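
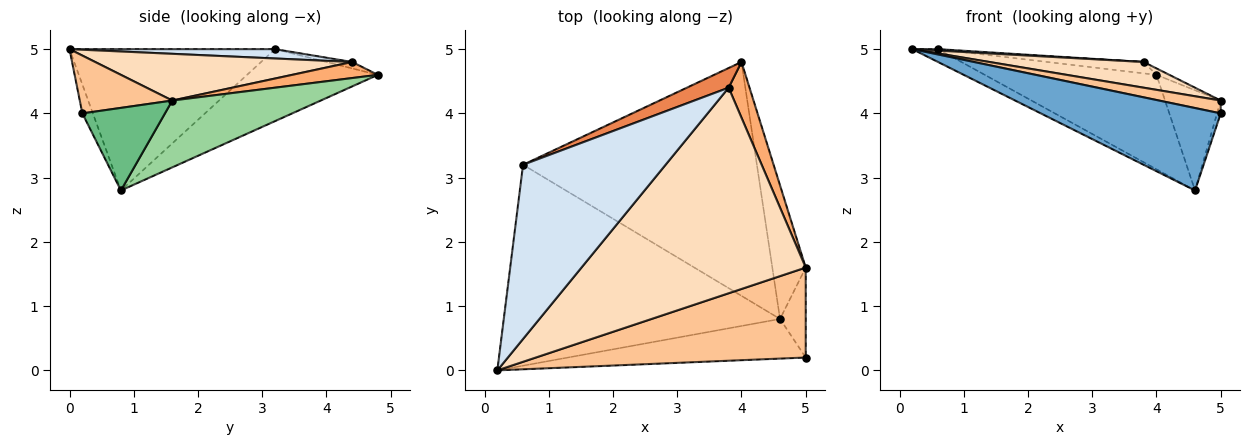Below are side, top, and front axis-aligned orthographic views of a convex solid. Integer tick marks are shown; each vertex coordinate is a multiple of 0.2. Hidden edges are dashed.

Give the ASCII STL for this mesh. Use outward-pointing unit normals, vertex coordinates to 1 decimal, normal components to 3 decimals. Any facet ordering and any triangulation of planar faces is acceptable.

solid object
 facet normal -0.053 -0.900 -0.433
  outer loop
   vertex 4.6 0.8 2.8
   vertex 5.0 0.2 4.0
   vertex 0.2 0.0 5.0
  endloop
 endfacet
 facet normal -0.455 0.057 -0.889
  outer loop
   vertex 0.6 3.2 5.0
   vertex 4.6 0.8 2.8
   vertex 0.2 0.0 5.0
  endloop
 endfacet
 facet normal -0.274 0.360 -0.892
  outer loop
   vertex 0.6 3.2 5.0
   vertex 4.0 4.8 4.6
   vertex 4.6 0.8 2.8
  endloop
 endfacet
 facet normal 0.065 -0.008 0.998
  outer loop
   vertex 3.8 4.4 4.8
   vertex 0.6 3.2 5.0
   vertex 0.2 0.0 5.0
  endloop
 endfacet
 facet normal -0.132 0.495 0.859
  outer loop
   vertex 3.8 4.4 4.8
   vertex 4.0 4.8 4.6
   vertex 0.6 3.2 5.0
  endloop
 endfacet
 facet normal 0.607 0.091 0.789
  outer loop
   vertex 5.0 1.6 4.2
   vertex 4.0 4.8 4.6
   vertex 3.8 4.4 4.8
  endloop
 endfacet
 facet normal 0.208 -0.138 0.968
  outer loop
   vertex 5.0 1.6 4.2
   vertex 0.2 0.0 5.0
   vertex 5.0 0.2 4.0
  endloop
 endfacet
 facet normal 0.202 -0.121 0.972
  outer loop
   vertex 5.0 1.6 4.2
   vertex 3.8 4.4 4.8
   vertex 0.2 0.0 5.0
  endloop
 endfacet
 facet normal 0.954 0.042 -0.297
  outer loop
   vertex 5.0 1.6 4.2
   vertex 5.0 0.2 4.0
   vertex 4.6 0.8 2.8
  endloop
 endfacet
 facet normal 0.848 0.318 -0.424
  outer loop
   vertex 5.0 1.6 4.2
   vertex 4.6 0.8 2.8
   vertex 4.0 4.8 4.6
  endloop
 endfacet
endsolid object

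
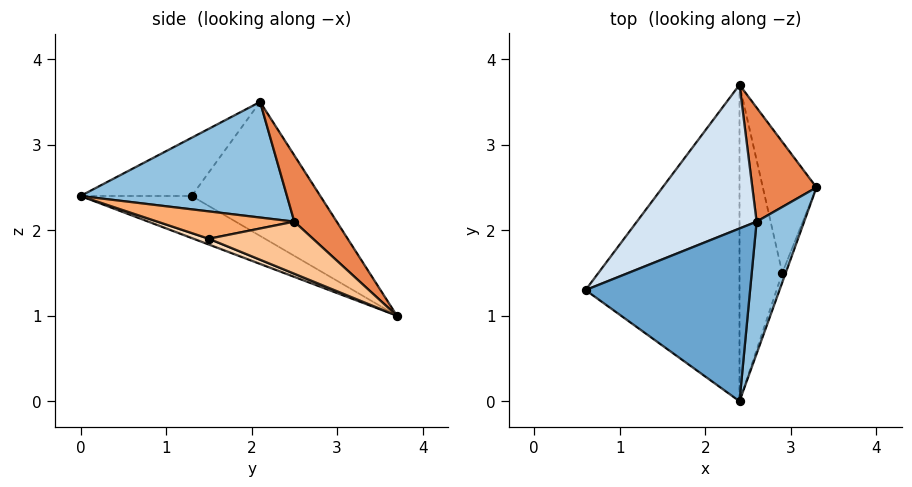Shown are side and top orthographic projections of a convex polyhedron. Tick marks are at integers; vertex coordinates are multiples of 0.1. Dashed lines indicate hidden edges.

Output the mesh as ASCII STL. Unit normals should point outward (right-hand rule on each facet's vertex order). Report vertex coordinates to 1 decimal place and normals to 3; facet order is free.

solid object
 facet normal -0.303 -0.419 0.856
  outer loop
   vertex 2.6 2.1 3.5
   vertex 0.6 1.3 2.4
   vertex 2.4 0.0 2.4
  endloop
 endfacet
 facet normal 0.889 -0.276 0.366
  outer loop
   vertex 2.6 2.1 3.5
   vertex 2.4 0.0 2.4
   vertex 3.3 2.5 2.1
  endloop
 endfacet
 facet normal -0.248 -0.343 -0.906
  outer loop
   vertex 2.4 3.7 1.0
   vertex 2.4 0.0 2.4
   vertex 0.6 1.3 2.4
  endloop
 endfacet
 facet normal -0.541 0.688 0.484
  outer loop
   vertex 2.4 3.7 1.0
   vertex 0.6 1.3 2.4
   vertex 2.6 2.1 3.5
  endloop
 endfacet
 facet normal 0.465 0.762 0.450
  outer loop
   vertex 2.4 3.7 1.0
   vertex 2.6 2.1 3.5
   vertex 3.3 2.5 2.1
  endloop
 endfacet
 facet normal 0.930 -0.349 -0.116
  outer loop
   vertex 2.9 1.5 1.9
   vertex 3.3 2.5 2.1
   vertex 2.4 0.0 2.4
  endloop
 endfacet
 facet normal 0.690 -0.134 -0.711
  outer loop
   vertex 2.9 1.5 1.9
   vertex 2.4 3.7 1.0
   vertex 3.3 2.5 2.1
  endloop
 endfacet
 facet normal 0.125 -0.351 -0.928
  outer loop
   vertex 2.9 1.5 1.9
   vertex 2.4 0.0 2.4
   vertex 2.4 3.7 1.0
  endloop
 endfacet
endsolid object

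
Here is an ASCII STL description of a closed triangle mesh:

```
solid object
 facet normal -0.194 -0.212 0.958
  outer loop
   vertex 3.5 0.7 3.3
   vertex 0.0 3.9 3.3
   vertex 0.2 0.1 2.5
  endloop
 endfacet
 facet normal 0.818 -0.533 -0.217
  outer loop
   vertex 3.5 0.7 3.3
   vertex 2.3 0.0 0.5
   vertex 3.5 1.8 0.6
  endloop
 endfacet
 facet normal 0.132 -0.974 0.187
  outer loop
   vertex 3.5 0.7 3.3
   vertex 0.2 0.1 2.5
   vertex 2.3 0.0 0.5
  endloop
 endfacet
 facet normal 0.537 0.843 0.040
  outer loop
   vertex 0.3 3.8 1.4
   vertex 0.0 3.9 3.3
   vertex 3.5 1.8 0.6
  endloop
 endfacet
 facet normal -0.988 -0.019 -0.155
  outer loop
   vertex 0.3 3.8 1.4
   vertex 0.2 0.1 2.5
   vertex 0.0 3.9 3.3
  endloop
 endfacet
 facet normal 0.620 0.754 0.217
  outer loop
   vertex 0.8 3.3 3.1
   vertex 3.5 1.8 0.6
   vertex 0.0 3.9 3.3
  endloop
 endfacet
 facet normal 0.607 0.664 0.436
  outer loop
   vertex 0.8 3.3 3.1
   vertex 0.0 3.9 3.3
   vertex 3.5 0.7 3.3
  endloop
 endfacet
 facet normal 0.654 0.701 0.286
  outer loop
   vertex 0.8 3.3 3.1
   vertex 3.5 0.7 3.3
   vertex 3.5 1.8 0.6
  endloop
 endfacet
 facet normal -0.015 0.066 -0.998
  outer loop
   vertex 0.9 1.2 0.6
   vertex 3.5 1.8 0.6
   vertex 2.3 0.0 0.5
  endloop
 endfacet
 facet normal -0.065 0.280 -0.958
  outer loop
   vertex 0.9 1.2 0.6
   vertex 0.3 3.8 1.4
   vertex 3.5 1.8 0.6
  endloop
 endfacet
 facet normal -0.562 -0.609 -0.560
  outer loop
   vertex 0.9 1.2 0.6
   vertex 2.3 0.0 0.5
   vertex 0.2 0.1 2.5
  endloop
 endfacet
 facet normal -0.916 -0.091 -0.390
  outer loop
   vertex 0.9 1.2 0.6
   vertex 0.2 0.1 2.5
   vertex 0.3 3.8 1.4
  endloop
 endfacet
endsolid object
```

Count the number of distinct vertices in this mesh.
8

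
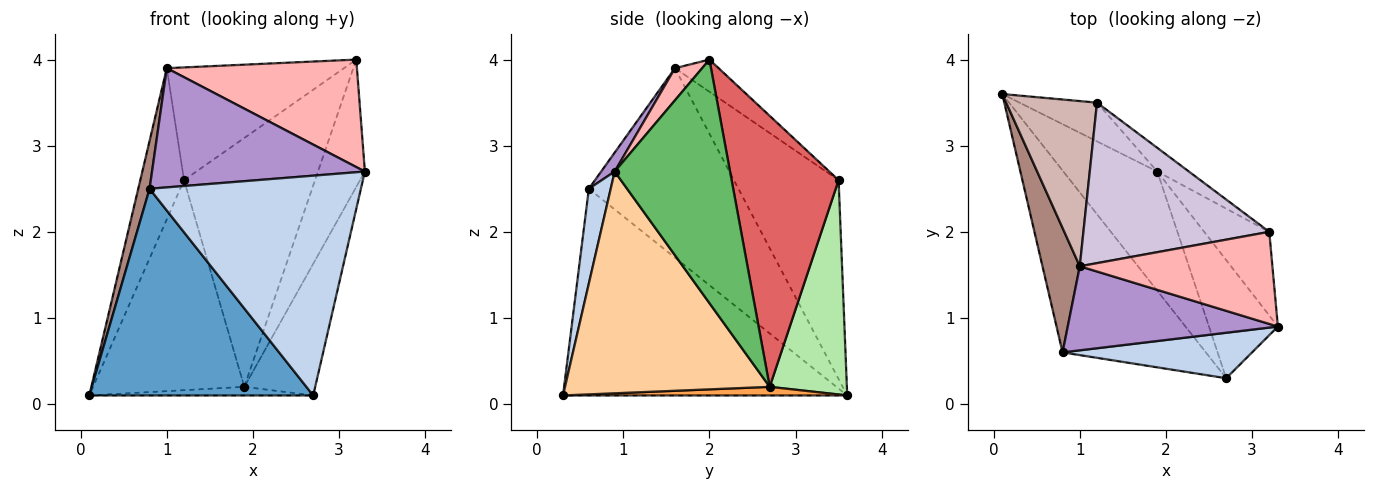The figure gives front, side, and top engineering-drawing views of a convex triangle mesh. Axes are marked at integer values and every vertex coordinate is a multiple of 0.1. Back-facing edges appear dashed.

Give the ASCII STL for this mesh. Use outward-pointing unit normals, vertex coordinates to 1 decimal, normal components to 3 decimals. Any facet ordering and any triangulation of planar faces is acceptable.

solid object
 facet normal -0.690 -0.544 -0.478
  outer loop
   vertex 0.8 0.6 2.5
   vertex 0.1 3.6 0.1
   vertex 2.7 0.3 0.1
  endloop
 endfacet
 facet normal 0.101 -0.974 0.202
  outer loop
   vertex 0.8 0.6 2.5
   vertex 2.7 0.3 0.1
   vertex 3.3 0.9 2.7
  endloop
 endfacet
 facet normal 0.091 0.072 -0.993
  outer loop
   vertex 1.9 2.7 0.2
   vertex 2.7 0.3 0.1
   vertex 0.1 3.6 0.1
  endloop
 endfacet
 facet normal 0.907 0.314 -0.282
  outer loop
   vertex 1.9 2.7 0.2
   vertex 3.3 0.9 2.7
   vertex 2.7 0.3 0.1
  endloop
 endfacet
 facet normal 0.899 0.366 -0.240
  outer loop
   vertex 1.9 2.7 0.2
   vertex 3.2 2.0 4.0
   vertex 3.3 0.9 2.7
  endloop
 endfacet
 facet normal 0.448 0.879 -0.162
  outer loop
   vertex 1.2 3.5 2.6
   vertex 1.9 2.7 0.2
   vertex 0.1 3.6 0.1
  endloop
 endfacet
 facet normal 0.631 0.772 -0.074
  outer loop
   vertex 1.2 3.5 2.6
   vertex 3.2 2.0 4.0
   vertex 1.9 2.7 0.2
  endloop
 endfacet
 facet normal 0.108 -0.755 0.647
  outer loop
   vertex 1.0 1.6 3.9
   vertex 3.3 0.9 2.7
   vertex 3.2 2.0 4.0
  endloop
 endfacet
 facet normal 0.052 -0.816 0.576
  outer loop
   vertex 1.0 1.6 3.9
   vertex 0.8 0.6 2.5
   vertex 3.3 0.9 2.7
  endloop
 endfacet
 facet normal -0.140 0.569 0.810
  outer loop
   vertex 1.0 1.6 3.9
   vertex 3.2 2.0 4.0
   vertex 1.2 3.5 2.6
  endloop
 endfacet
 facet normal -0.978 -0.074 0.193
  outer loop
   vertex 1.0 1.6 3.9
   vertex 0.1 3.6 0.1
   vertex 0.8 0.6 2.5
  endloop
 endfacet
 facet normal -0.850 0.355 0.388
  outer loop
   vertex 1.0 1.6 3.9
   vertex 1.2 3.5 2.6
   vertex 0.1 3.6 0.1
  endloop
 endfacet
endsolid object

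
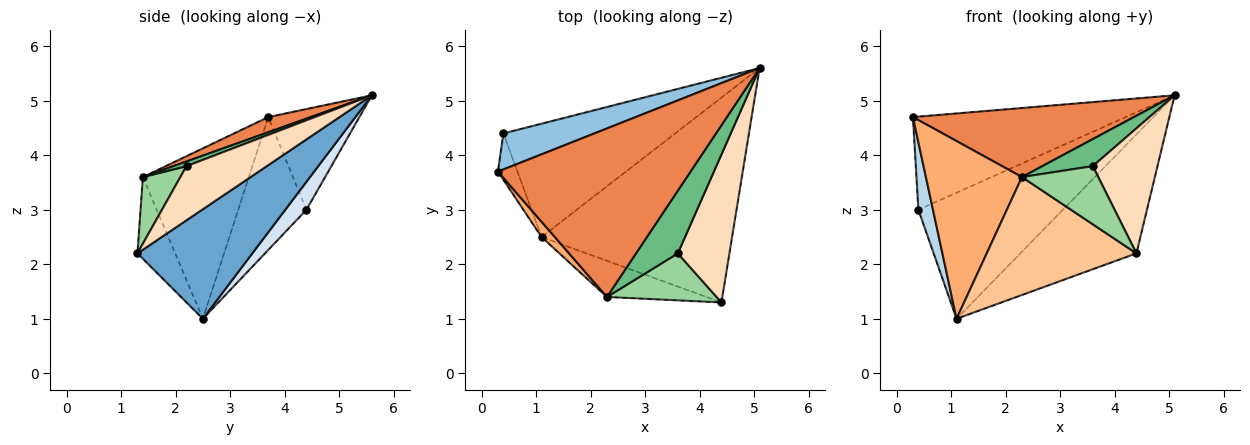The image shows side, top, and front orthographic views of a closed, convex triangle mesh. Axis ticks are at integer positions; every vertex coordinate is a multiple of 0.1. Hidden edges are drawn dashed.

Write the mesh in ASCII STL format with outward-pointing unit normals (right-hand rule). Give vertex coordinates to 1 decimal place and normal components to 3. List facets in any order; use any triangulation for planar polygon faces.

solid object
 facet normal 0.445 0.450 -0.774
  outer loop
   vertex 1.1 2.5 1.0
   vertex 5.1 5.6 5.1
   vertex 4.4 1.3 2.2
  endloop
 endfacet
 facet normal -0.371 0.866 0.335
  outer loop
   vertex 0.4 4.4 3.0
   vertex 0.3 3.7 4.7
   vertex 5.1 5.6 5.1
  endloop
 endfacet
 facet normal -0.968 -0.207 -0.142
  outer loop
   vertex 0.4 4.4 3.0
   vertex 1.1 2.5 1.0
   vertex 0.3 3.7 4.7
  endloop
 endfacet
 facet normal 0.108 0.739 -0.665
  outer loop
   vertex 0.4 4.4 3.0
   vertex 5.1 5.6 5.1
   vertex 1.1 2.5 1.0
  endloop
 endfacet
 facet normal 0.073 -0.378 0.923
  outer loop
   vertex 2.3 1.4 3.6
   vertex 5.1 5.6 5.1
   vertex 0.3 3.7 4.7
  endloop
 endfacet
 facet normal -0.740 -0.671 0.058
  outer loop
   vertex 2.3 1.4 3.6
   vertex 0.3 3.7 4.7
   vertex 1.1 2.5 1.0
  endloop
 endfacet
 facet normal -0.234 -0.929 -0.285
  outer loop
   vertex 2.3 1.4 3.6
   vertex 1.1 2.5 1.0
   vertex 4.4 1.3 2.2
  endloop
 endfacet
 facet normal 0.625 -0.504 0.596
  outer loop
   vertex 3.6 2.2 3.8
   vertex 4.4 1.3 2.2
   vertex 5.1 5.6 5.1
  endloop
 endfacet
 facet normal 0.102 -0.394 0.913
  outer loop
   vertex 3.6 2.2 3.8
   vertex 5.1 5.6 5.1
   vertex 2.3 1.4 3.6
  endloop
 endfacet
 facet normal 0.357 -0.727 0.587
  outer loop
   vertex 3.6 2.2 3.8
   vertex 2.3 1.4 3.6
   vertex 4.4 1.3 2.2
  endloop
 endfacet
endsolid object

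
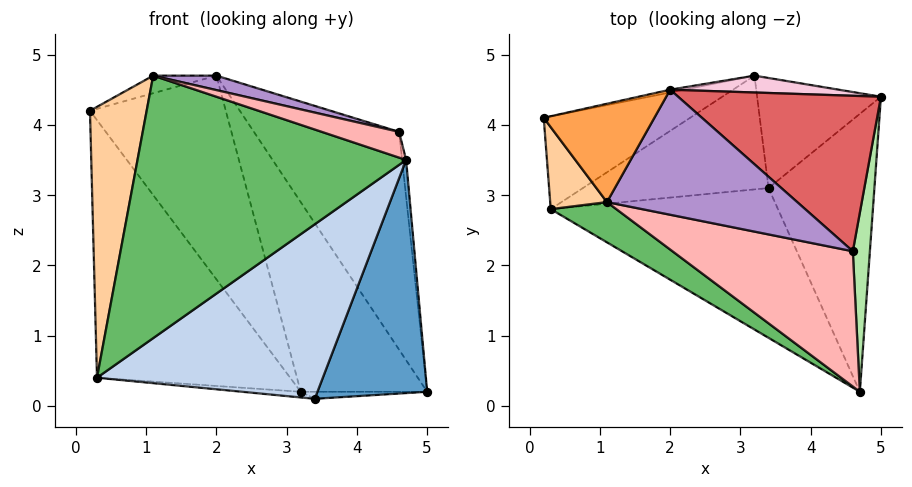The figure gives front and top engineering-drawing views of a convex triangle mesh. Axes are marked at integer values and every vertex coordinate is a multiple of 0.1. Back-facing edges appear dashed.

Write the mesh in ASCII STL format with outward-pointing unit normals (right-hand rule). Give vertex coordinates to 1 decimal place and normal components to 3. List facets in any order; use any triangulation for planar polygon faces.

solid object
 facet normal 0.495 -0.558 -0.666
  outer loop
   vertex 3.4 3.1 0.1
   vertex 5.0 4.4 0.2
   vertex 4.7 0.2 3.5
  endloop
 endfacet
 facet normal 0.010 -0.759 -0.651
  outer loop
   vertex 0.3 2.8 0.4
   vertex 3.4 3.1 0.1
   vertex 4.7 0.2 3.5
  endloop
 endfacet
 facet normal -0.298 0.168 0.940
  outer loop
   vertex 1.1 2.9 4.7
   vertex 2.0 4.5 4.7
   vertex 0.2 4.1 4.2
  endloop
 endfacet
 facet normal -0.821 -0.547 0.165
  outer loop
   vertex 1.1 2.9 4.7
   vertex 0.2 4.1 4.2
   vertex 0.3 2.8 0.4
  endloop
 endfacet
 facet normal -0.568 -0.813 0.125
  outer loop
   vertex 1.1 2.9 4.7
   vertex 0.3 2.8 0.4
   vertex 4.7 0.2 3.5
  endloop
 endfacet
 facet normal 0.992 0.025 0.122
  outer loop
   vertex 4.6 2.2 3.9
   vertex 4.7 0.2 3.5
   vertex 5.0 4.4 0.2
  endloop
 endfacet
 facet normal 0.668 0.605 0.432
  outer loop
   vertex 4.6 2.2 3.9
   vertex 5.0 4.4 0.2
   vertex 2.0 4.5 4.7
  endloop
 endfacet
 facet normal 0.184 -0.184 0.966
  outer loop
   vertex 4.6 2.2 3.9
   vertex 1.1 2.9 4.7
   vertex 4.7 0.2 3.5
  endloop
 endfacet
 facet normal 0.200 -0.112 0.973
  outer loop
   vertex 4.6 2.2 3.9
   vertex 2.0 4.5 4.7
   vertex 1.1 2.9 4.7
  endloop
 endfacet
 facet normal 0.011 0.064 -0.998
  outer loop
   vertex 3.2 4.7 0.2
   vertex 5.0 4.4 0.2
   vertex 3.4 3.1 0.1
  endloop
 endfacet
 facet normal -0.101 0.049 -0.994
  outer loop
   vertex 3.2 4.7 0.2
   vertex 3.4 3.1 0.1
   vertex 0.3 2.8 0.4
  endloop
 endfacet
 facet normal -0.539 0.793 -0.285
  outer loop
   vertex 3.2 4.7 0.2
   vertex 0.3 2.8 0.4
   vertex 0.2 4.1 4.2
  endloop
 endfacet
 facet normal -0.213 0.977 -0.013
  outer loop
   vertex 3.2 4.7 0.2
   vertex 0.2 4.1 4.2
   vertex 2.0 4.5 4.7
  endloop
 endfacet
 facet normal 0.164 0.983 0.087
  outer loop
   vertex 3.2 4.7 0.2
   vertex 2.0 4.5 4.7
   vertex 5.0 4.4 0.2
  endloop
 endfacet
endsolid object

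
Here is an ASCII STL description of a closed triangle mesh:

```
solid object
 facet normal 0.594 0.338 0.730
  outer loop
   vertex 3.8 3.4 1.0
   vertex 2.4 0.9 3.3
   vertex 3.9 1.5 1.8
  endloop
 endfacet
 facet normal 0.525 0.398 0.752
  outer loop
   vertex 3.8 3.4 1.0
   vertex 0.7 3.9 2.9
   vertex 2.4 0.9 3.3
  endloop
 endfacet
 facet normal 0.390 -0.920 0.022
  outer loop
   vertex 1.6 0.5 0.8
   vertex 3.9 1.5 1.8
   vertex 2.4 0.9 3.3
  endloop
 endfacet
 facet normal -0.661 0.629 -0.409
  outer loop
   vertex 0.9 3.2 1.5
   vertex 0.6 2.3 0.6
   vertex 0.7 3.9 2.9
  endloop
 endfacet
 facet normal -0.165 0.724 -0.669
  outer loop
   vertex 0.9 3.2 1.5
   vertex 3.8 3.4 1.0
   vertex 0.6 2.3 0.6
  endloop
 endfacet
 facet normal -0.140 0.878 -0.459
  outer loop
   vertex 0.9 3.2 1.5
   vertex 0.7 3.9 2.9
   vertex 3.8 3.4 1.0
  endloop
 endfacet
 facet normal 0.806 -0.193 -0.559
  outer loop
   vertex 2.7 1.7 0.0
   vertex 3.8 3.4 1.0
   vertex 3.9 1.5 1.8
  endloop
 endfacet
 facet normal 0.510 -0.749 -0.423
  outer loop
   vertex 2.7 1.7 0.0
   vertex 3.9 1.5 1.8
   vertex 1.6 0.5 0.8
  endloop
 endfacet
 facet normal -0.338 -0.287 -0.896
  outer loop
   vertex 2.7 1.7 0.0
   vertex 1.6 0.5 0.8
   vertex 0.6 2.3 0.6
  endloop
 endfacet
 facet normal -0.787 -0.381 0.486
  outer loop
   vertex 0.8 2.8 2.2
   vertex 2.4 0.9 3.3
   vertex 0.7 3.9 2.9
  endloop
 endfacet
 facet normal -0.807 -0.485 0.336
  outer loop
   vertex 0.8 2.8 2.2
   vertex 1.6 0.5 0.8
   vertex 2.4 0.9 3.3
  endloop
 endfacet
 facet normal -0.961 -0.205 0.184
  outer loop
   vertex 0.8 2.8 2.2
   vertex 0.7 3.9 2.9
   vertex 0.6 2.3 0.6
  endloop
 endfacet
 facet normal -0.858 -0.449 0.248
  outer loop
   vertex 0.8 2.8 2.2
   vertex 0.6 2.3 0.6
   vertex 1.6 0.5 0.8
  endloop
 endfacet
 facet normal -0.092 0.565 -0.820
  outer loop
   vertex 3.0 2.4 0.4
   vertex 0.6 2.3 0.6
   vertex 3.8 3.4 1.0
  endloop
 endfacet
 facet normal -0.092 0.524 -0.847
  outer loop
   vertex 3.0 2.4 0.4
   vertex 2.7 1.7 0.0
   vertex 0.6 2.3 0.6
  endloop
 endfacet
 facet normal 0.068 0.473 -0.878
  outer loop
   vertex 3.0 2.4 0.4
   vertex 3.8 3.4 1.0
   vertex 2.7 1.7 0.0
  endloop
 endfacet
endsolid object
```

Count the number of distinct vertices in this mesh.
10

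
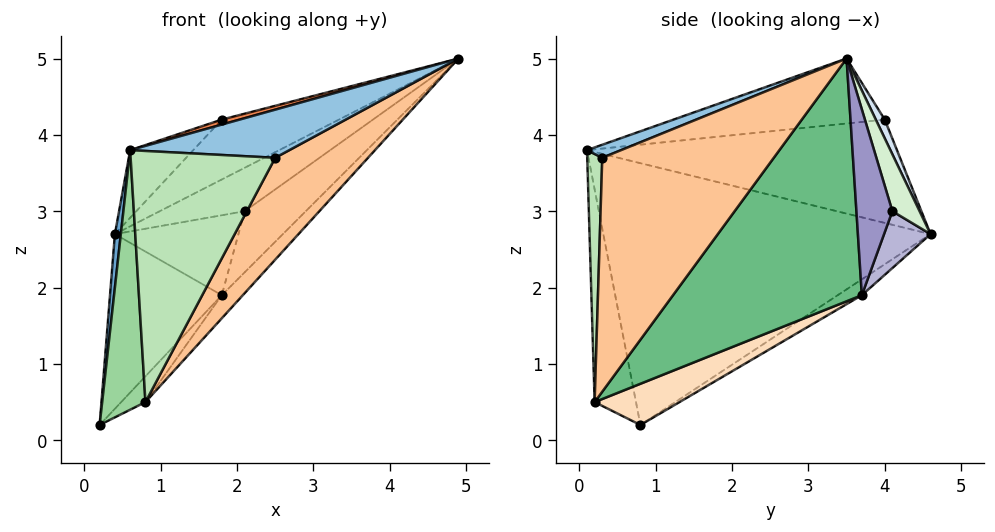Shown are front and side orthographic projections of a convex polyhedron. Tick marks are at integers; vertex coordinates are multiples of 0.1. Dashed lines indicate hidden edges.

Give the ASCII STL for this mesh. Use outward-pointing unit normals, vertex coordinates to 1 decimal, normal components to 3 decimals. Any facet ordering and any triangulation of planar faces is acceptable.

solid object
 facet normal -0.994 -0.018 0.107
  outer loop
   vertex 0.6 0.1 3.8
   vertex 0.4 4.6 2.7
   vertex 0.2 0.8 0.2
  endloop
 endfacet
 facet normal 0.093 -0.434 0.896
  outer loop
   vertex 2.5 0.3 3.7
   vertex 4.9 3.5 5.0
   vertex 0.6 0.1 3.8
  endloop
 endfacet
 facet normal -0.119 0.550 -0.827
  outer loop
   vertex 1.8 3.7 1.9
   vertex 0.2 0.8 0.2
   vertex 0.4 4.6 2.7
  endloop
 endfacet
 facet normal 0.072 0.948 0.311
  outer loop
   vertex 1.8 4.0 4.2
   vertex 4.9 3.5 5.0
   vertex 0.4 4.6 2.7
  endloop
 endfacet
 facet normal -0.253 -0.021 0.967
  outer loop
   vertex 1.8 4.0 4.2
   vertex 0.6 0.1 3.8
   vertex 4.9 3.5 5.0
  endloop
 endfacet
 facet normal -0.695 0.141 0.705
  outer loop
   vertex 1.8 4.0 4.2
   vertex 0.4 4.6 2.7
   vertex 0.6 0.1 3.8
  endloop
 endfacet
 facet normal 0.801 -0.434 -0.412
  outer loop
   vertex 0.8 0.2 0.5
   vertex 4.9 3.5 5.0
   vertex 2.5 0.3 3.7
  endloop
 endfacet
 facet normal 0.566 0.162 -0.808
  outer loop
   vertex 0.8 0.2 0.5
   vertex 0.2 0.8 0.2
   vertex 1.8 3.7 1.9
  endloop
 endfacet
 facet normal 0.707 0.079 -0.702
  outer loop
   vertex 0.8 0.2 0.5
   vertex 1.8 3.7 1.9
   vertex 4.9 3.5 5.0
  endloop
 endfacet
 facet normal -0.690 -0.721 -0.064
  outer loop
   vertex 0.8 0.2 0.5
   vertex 0.6 0.1 3.8
   vertex 0.2 0.8 0.2
  endloop
 endfacet
 facet normal 0.103 -0.994 -0.024
  outer loop
   vertex 0.8 0.2 0.5
   vertex 2.5 0.3 3.7
   vertex 0.6 0.1 3.8
  endloop
 endfacet
 facet normal 0.302 0.943 -0.140
  outer loop
   vertex 2.1 4.1 3.0
   vertex 0.4 4.6 2.7
   vertex 4.9 3.5 5.0
  endloop
 endfacet
 facet normal 0.462 0.785 -0.412
  outer loop
   vertex 2.1 4.1 3.0
   vertex 4.9 3.5 5.0
   vertex 1.8 3.7 1.9
  endloop
 endfacet
 facet normal 0.323 0.858 -0.400
  outer loop
   vertex 2.1 4.1 3.0
   vertex 1.8 3.7 1.9
   vertex 0.4 4.6 2.7
  endloop
 endfacet
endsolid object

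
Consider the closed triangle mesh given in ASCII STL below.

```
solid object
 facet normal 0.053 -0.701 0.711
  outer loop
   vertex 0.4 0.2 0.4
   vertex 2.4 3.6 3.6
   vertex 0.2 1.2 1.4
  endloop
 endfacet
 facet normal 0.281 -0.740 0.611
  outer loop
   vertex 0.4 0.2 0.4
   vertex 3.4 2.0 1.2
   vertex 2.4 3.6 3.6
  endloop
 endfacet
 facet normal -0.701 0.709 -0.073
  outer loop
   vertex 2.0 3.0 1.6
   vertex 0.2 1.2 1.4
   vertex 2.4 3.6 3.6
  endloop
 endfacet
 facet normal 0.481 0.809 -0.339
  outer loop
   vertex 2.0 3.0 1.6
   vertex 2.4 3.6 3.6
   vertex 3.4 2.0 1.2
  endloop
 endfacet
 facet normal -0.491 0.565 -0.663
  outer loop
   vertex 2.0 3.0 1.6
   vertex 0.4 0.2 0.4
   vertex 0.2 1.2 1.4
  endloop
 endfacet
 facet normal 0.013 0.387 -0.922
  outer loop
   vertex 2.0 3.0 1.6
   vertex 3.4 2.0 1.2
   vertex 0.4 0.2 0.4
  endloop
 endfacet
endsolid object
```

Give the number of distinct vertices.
5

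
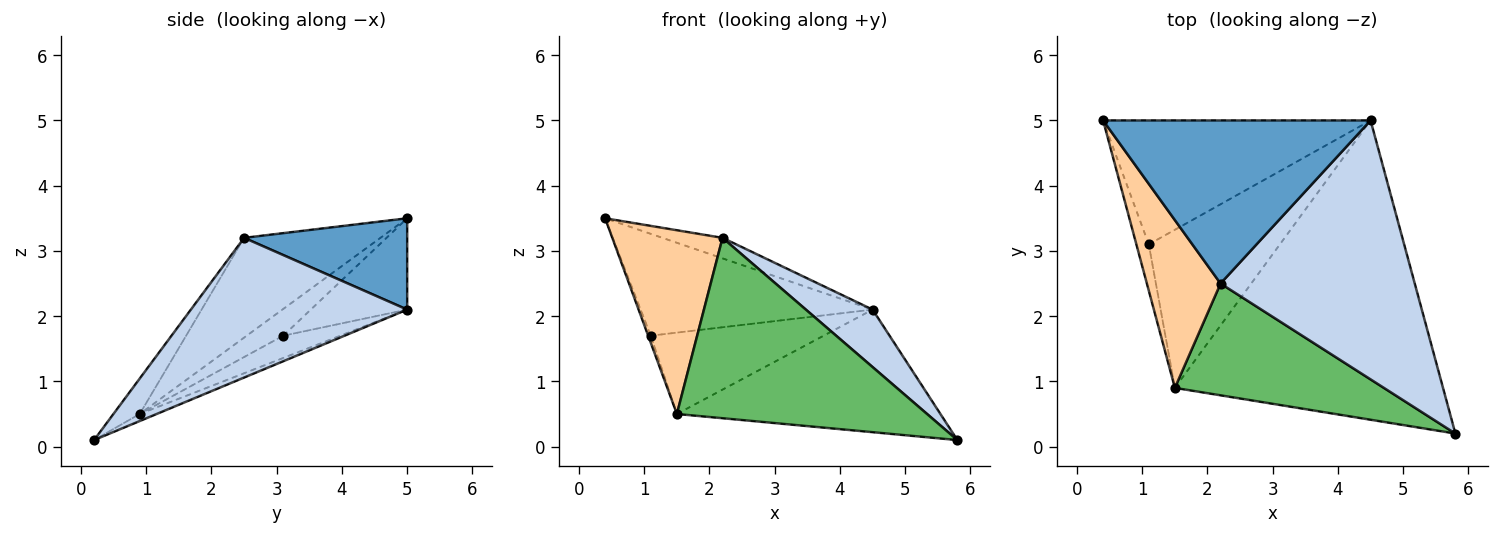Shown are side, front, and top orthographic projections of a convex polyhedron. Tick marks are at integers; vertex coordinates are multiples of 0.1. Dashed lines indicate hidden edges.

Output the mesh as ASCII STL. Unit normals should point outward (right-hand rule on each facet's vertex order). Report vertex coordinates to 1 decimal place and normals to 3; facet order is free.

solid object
 facet normal 0.321 0.118 0.940
  outer loop
   vertex 2.2 2.5 3.2
   vertex 4.5 5.0 2.1
   vertex 0.4 5.0 3.5
  endloop
 endfacet
 facet normal 0.575 -0.177 0.799
  outer loop
   vertex 2.2 2.5 3.2
   vertex 5.8 0.2 0.1
   vertex 4.5 5.0 2.1
  endloop
 endfacet
 facet normal -0.024 0.379 -0.925
  outer loop
   vertex 1.5 0.9 0.5
   vertex 4.5 5.0 2.1
   vertex 5.8 0.2 0.1
  endloop
 endfacet
 facet normal -0.674 -0.545 0.498
  outer loop
   vertex 1.5 0.9 0.5
   vertex 2.2 2.5 3.2
   vertex 0.4 5.0 3.5
  endloop
 endfacet
 facet normal -0.089 -0.847 0.525
  outer loop
   vertex 1.5 0.9 0.5
   vertex 5.8 0.2 0.1
   vertex 2.2 2.5 3.2
  endloop
 endfacet
 facet normal -0.255 0.614 -0.747
  outer loop
   vertex 1.1 3.1 1.7
   vertex 0.4 5.0 3.5
   vertex 4.5 5.0 2.1
  endloop
 endfacet
 facet normal -0.905 0.065 -0.420
  outer loop
   vertex 1.1 3.1 1.7
   vertex 1.5 0.9 0.5
   vertex 0.4 5.0 3.5
  endloop
 endfacet
 facet normal -0.149 0.452 -0.879
  outer loop
   vertex 1.1 3.1 1.7
   vertex 4.5 5.0 2.1
   vertex 1.5 0.9 0.5
  endloop
 endfacet
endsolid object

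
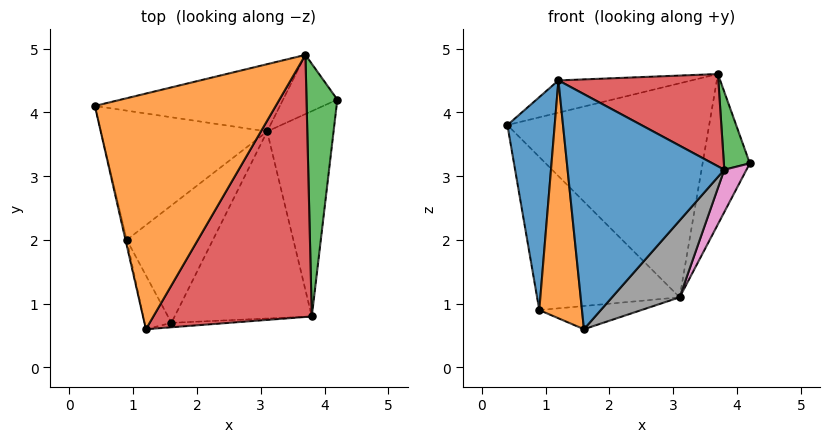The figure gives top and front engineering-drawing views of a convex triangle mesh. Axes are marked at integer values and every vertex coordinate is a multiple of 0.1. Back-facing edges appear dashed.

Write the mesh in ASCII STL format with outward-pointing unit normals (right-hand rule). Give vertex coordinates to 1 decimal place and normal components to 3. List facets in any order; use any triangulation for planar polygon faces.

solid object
 facet normal 0.067 -0.998 -0.019
  outer loop
   vertex 3.8 0.8 3.1
   vertex 1.2 0.6 4.5
   vertex 1.6 0.7 0.6
  endloop
 endfacet
 facet normal -0.263 0.131 0.956
  outer loop
   vertex 3.7 4.9 4.6
   vertex 0.4 4.1 3.8
   vertex 1.2 0.6 4.5
  endloop
 endfacet
 facet normal 0.915 -0.119 0.386
  outer loop
   vertex 3.7 4.9 4.6
   vertex 3.8 0.8 3.1
   vertex 4.2 4.2 3.2
  endloop
 endfacet
 facet normal 0.471 -0.293 0.832
  outer loop
   vertex 3.7 4.9 4.6
   vertex 1.2 0.6 4.5
   vertex 3.8 0.8 3.1
  endloop
 endfacet
 facet normal -0.157 0.942 -0.296
  outer loop
   vertex 3.1 3.7 1.1
   vertex 0.4 4.1 3.8
   vertex 3.7 4.9 4.6
  endloop
 endfacet
 facet normal 0.267 0.897 -0.353
  outer loop
   vertex 3.1 3.7 1.1
   vertex 3.7 4.9 4.6
   vertex 4.2 4.2 3.2
  endloop
 endfacet
 facet normal 0.891 -0.092 -0.445
  outer loop
   vertex 3.1 3.7 1.1
   vertex 4.2 4.2 3.2
   vertex 3.8 0.8 3.1
  endloop
 endfacet
 facet normal 0.730 -0.260 -0.632
  outer loop
   vertex 3.1 3.7 1.1
   vertex 3.8 0.8 3.1
   vertex 1.6 0.7 0.6
  endloop
 endfacet
 facet normal -0.470 0.675 -0.570
  outer loop
   vertex 0.9 2.0 0.9
   vertex 0.4 4.1 3.8
   vertex 3.1 3.7 1.1
  endloop
 endfacet
 facet normal -0.060 0.193 -0.979
  outer loop
   vertex 0.9 2.0 0.9
   vertex 3.1 3.7 1.1
   vertex 1.6 0.7 0.6
  endloop
 endfacet
 facet normal -0.975 -0.224 -0.006
  outer loop
   vertex 0.9 2.0 0.9
   vertex 1.2 0.6 4.5
   vertex 0.4 4.1 3.8
  endloop
 endfacet
 facet normal -0.886 -0.453 -0.102
  outer loop
   vertex 0.9 2.0 0.9
   vertex 1.6 0.7 0.6
   vertex 1.2 0.6 4.5
  endloop
 endfacet
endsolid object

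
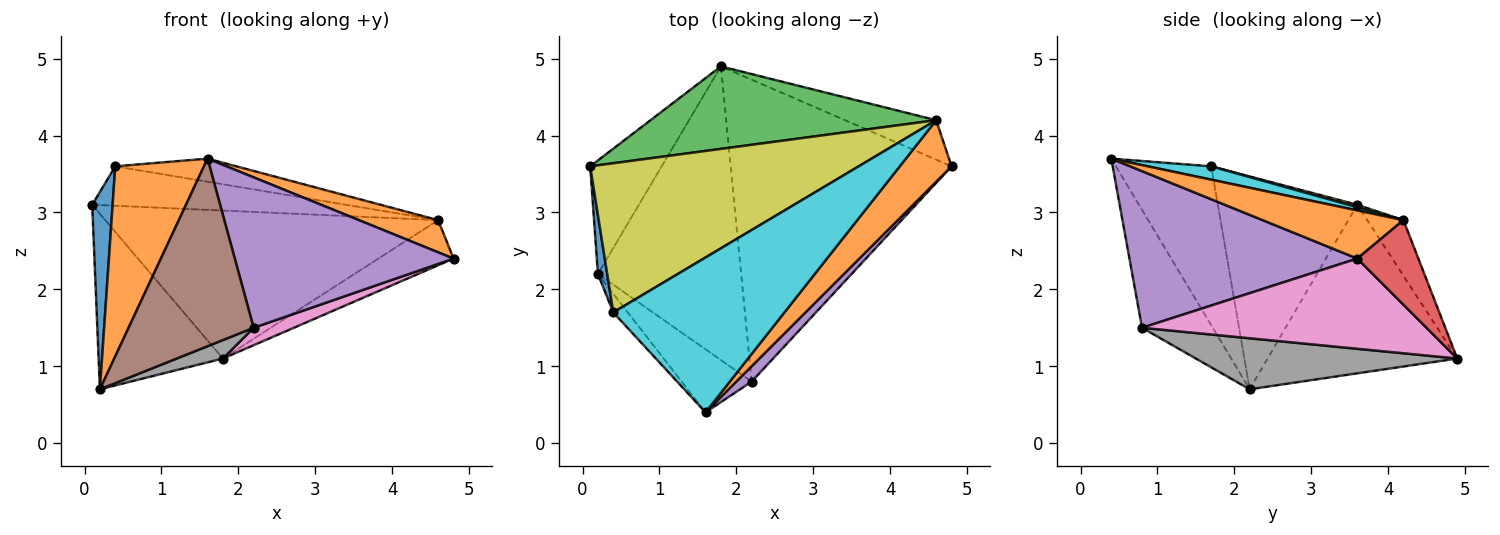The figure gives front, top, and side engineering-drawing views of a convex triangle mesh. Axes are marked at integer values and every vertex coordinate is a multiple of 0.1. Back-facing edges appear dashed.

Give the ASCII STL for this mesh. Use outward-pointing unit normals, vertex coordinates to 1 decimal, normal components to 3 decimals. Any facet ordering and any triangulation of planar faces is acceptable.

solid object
 facet normal -0.788 0.517 -0.334
  outer loop
   vertex 1.8 4.9 1.1
   vertex 0.2 2.2 0.7
   vertex 0.1 3.6 3.1
  endloop
 endfacet
 facet normal 0.636 -0.358 0.684
  outer loop
   vertex 4.6 4.2 2.9
   vertex 1.6 0.4 3.7
   vertex 4.8 3.6 2.4
  endloop
 endfacet
 facet normal -0.094 0.869 0.485
  outer loop
   vertex 4.6 4.2 2.9
   vertex 1.8 4.9 1.1
   vertex 0.1 3.6 3.1
  endloop
 endfacet
 facet normal 0.522 0.642 -0.562
  outer loop
   vertex 4.6 4.2 2.9
   vertex 4.8 3.6 2.4
   vertex 1.8 4.9 1.1
  endloop
 endfacet
 facet normal 0.720 -0.691 0.071
  outer loop
   vertex 2.2 0.8 1.5
   vertex 4.8 3.6 2.4
   vertex 1.6 0.4 3.7
  endloop
 endfacet
 facet normal -0.472 -0.835 -0.281
  outer loop
   vertex 2.2 0.8 1.5
   vertex 1.6 0.4 3.7
   vertex 0.2 2.2 0.7
  endloop
 endfacet
 facet normal 0.377 -0.053 -0.924
  outer loop
   vertex 2.2 0.8 1.5
   vertex 1.8 4.9 1.1
   vertex 4.8 3.6 2.4
  endloop
 endfacet
 facet normal 0.335 -0.059 -0.940
  outer loop
   vertex 2.2 0.8 1.5
   vertex 0.2 2.2 0.7
   vertex 1.8 4.9 1.1
  endloop
 endfacet
 facet normal 0.009 0.256 0.967
  outer loop
   vertex 0.4 1.7 3.6
   vertex 4.6 4.2 2.9
   vertex 0.1 3.6 3.1
  endloop
 endfacet
 facet normal 0.077 0.147 0.986
  outer loop
   vertex 0.4 1.7 3.6
   vertex 1.6 0.4 3.7
   vertex 4.6 4.2 2.9
  endloop
 endfacet
 facet normal -0.989 -0.145 0.043
  outer loop
   vertex 0.4 1.7 3.6
   vertex 0.1 3.6 3.1
   vertex 0.2 2.2 0.7
  endloop
 endfacet
 facet normal -0.731 -0.680 -0.067
  outer loop
   vertex 0.4 1.7 3.6
   vertex 0.2 2.2 0.7
   vertex 1.6 0.4 3.7
  endloop
 endfacet
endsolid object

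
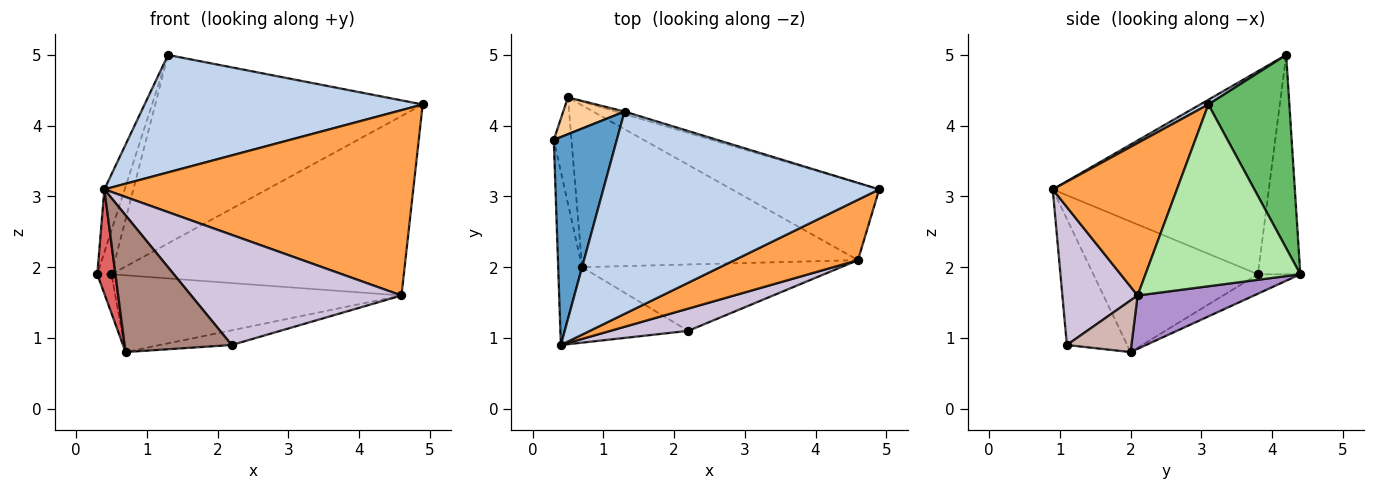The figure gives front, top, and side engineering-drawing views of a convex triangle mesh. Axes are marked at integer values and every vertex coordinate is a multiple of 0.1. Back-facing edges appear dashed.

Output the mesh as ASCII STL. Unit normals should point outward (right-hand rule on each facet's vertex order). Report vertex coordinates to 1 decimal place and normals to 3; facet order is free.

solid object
 facet normal -0.951 0.089 0.295
  outer loop
   vertex 1.3 4.2 5.0
   vertex 0.3 3.8 1.9
   vertex 0.4 0.9 3.1
  endloop
 endfacet
 facet normal 0.015 -0.502 0.865
  outer loop
   vertex 1.3 4.2 5.0
   vertex 0.4 0.9 3.1
   vertex 4.9 3.1 4.3
  endloop
 endfacet
 facet normal 0.357 -0.888 0.289
  outer loop
   vertex 4.6 2.1 1.6
   vertex 4.9 3.1 4.3
   vertex 0.4 0.9 3.1
  endloop
 endfacet
 facet normal -0.917 0.306 0.256
  outer loop
   vertex 0.5 4.4 1.9
   vertex 0.3 3.8 1.9
   vertex 1.3 4.2 5.0
  endloop
 endfacet
 facet normal 0.290 0.957 -0.013
  outer loop
   vertex 0.5 4.4 1.9
   vertex 1.3 4.2 5.0
   vertex 4.9 3.1 4.3
  endloop
 endfacet
 facet normal 0.438 0.826 -0.355
  outer loop
   vertex 0.5 4.4 1.9
   vertex 4.9 3.1 4.3
   vertex 4.6 2.1 1.6
  endloop
 endfacet
 facet normal -0.978 -0.108 -0.179
  outer loop
   vertex 0.7 2.0 0.8
   vertex 0.4 0.9 3.1
   vertex 0.3 3.8 1.9
  endloop
 endfacet
 facet normal -0.718 0.239 -0.653
  outer loop
   vertex 0.7 2.0 0.8
   vertex 0.3 3.8 1.9
   vertex 0.5 4.4 1.9
  endloop
 endfacet
 facet normal 0.172 0.422 -0.890
  outer loop
   vertex 0.7 2.0 0.8
   vertex 0.5 4.4 1.9
   vertex 4.6 2.1 1.6
  endloop
 endfacet
 facet normal 0.331 -0.925 0.187
  outer loop
   vertex 2.2 1.1 0.9
   vertex 4.6 2.1 1.6
   vertex 0.4 0.9 3.1
  endloop
 endfacet
 facet normal -0.442 -0.785 -0.433
  outer loop
   vertex 2.2 1.1 0.9
   vertex 0.4 0.9 3.1
   vertex 0.7 2.0 0.8
  endloop
 endfacet
 facet normal 0.191 0.212 -0.958
  outer loop
   vertex 2.2 1.1 0.9
   vertex 0.7 2.0 0.8
   vertex 4.6 2.1 1.6
  endloop
 endfacet
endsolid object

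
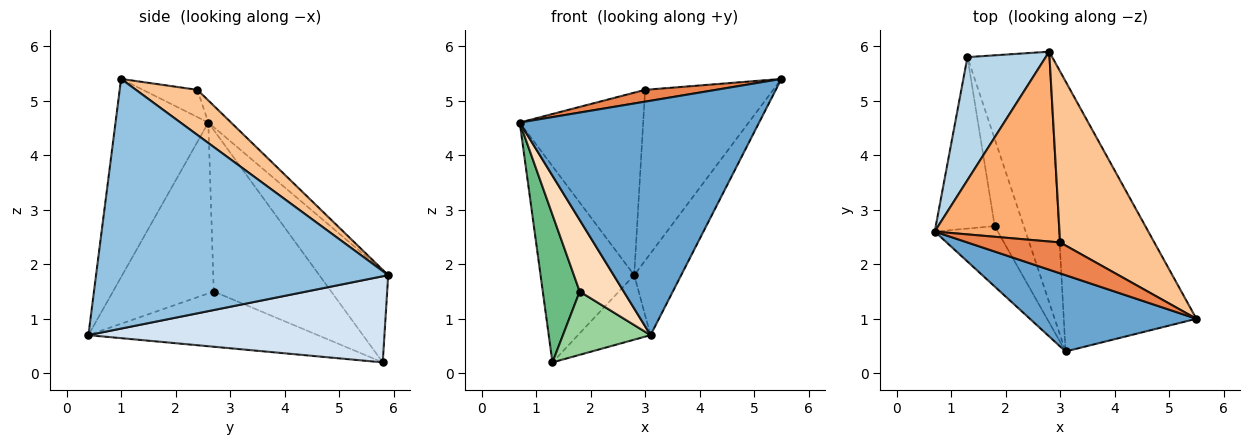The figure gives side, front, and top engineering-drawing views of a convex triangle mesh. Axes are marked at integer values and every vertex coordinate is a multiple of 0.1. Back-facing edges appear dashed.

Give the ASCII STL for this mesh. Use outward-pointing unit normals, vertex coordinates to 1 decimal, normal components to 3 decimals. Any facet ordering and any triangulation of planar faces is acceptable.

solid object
 facet normal -0.346 -0.892 0.290
  outer loop
   vertex 3.1 0.4 0.7
   vertex 5.5 1.0 5.4
   vertex 0.7 2.6 4.6
  endloop
 endfacet
 facet normal 0.874 0.141 -0.464
  outer loop
   vertex 3.1 0.4 0.7
   vertex 2.8 5.9 1.8
   vertex 5.5 1.0 5.4
  endloop
 endfacet
 facet normal -0.529 0.719 0.451
  outer loop
   vertex 1.3 5.8 0.2
   vertex 0.7 2.6 4.6
   vertex 2.8 5.9 1.8
  endloop
 endfacet
 facet normal 0.713 0.175 -0.679
  outer loop
   vertex 1.3 5.8 0.2
   vertex 2.8 5.9 1.8
   vertex 3.1 0.4 0.7
  endloop
 endfacet
 facet normal -0.265 -0.344 0.901
  outer loop
   vertex 3.0 2.4 5.2
   vertex 0.7 2.6 4.6
   vertex 5.5 1.0 5.4
  endloop
 endfacet
 facet normal -0.127 0.687 0.715
  outer loop
   vertex 3.0 2.4 5.2
   vertex 2.8 5.9 1.8
   vertex 0.7 2.6 4.6
  endloop
 endfacet
 facet normal 0.321 0.669 0.670
  outer loop
   vertex 3.0 2.4 5.2
   vertex 5.5 1.0 5.4
   vertex 2.8 5.9 1.8
  endloop
 endfacet
 facet normal -0.868 -0.379 -0.320
  outer loop
   vertex 1.8 2.7 1.5
   vertex 3.1 0.4 0.7
   vertex 0.7 2.6 4.6
  endloop
 endfacet
 facet normal -0.901 -0.283 -0.329
  outer loop
   vertex 1.8 2.7 1.5
   vertex 0.7 2.6 4.6
   vertex 1.3 5.8 0.2
  endloop
 endfacet
 facet normal -0.838 -0.320 -0.441
  outer loop
   vertex 1.8 2.7 1.5
   vertex 1.3 5.8 0.2
   vertex 3.1 0.4 0.7
  endloop
 endfacet
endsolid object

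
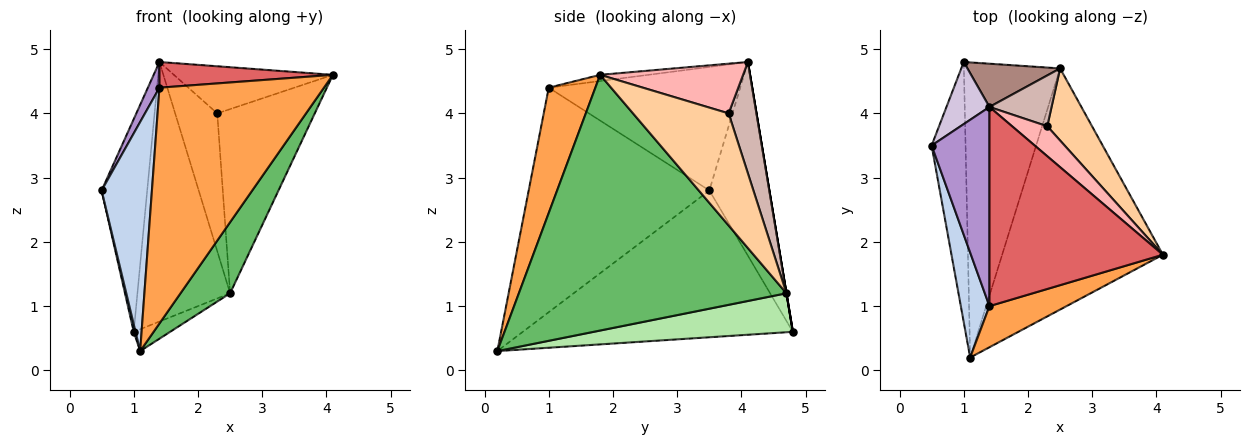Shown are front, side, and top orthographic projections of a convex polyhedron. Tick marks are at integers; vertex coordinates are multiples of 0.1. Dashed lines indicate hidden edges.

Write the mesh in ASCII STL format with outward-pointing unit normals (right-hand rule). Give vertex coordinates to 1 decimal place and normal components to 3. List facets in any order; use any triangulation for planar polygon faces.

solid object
 facet normal -0.974 -0.006 -0.225
  outer loop
   vertex 1.0 4.8 0.6
   vertex 1.1 0.2 0.3
   vertex 0.5 3.5 2.8
  endloop
 endfacet
 facet normal -0.956 -0.266 0.122
  outer loop
   vertex 1.4 1.0 4.4
   vertex 0.5 3.5 2.8
   vertex 1.1 0.2 0.3
  endloop
 endfacet
 facet normal 0.269 -0.949 0.165
  outer loop
   vertex 1.4 1.0 4.4
   vertex 1.1 0.2 0.3
   vertex 4.1 1.8 4.6
  endloop
 endfacet
 facet normal 0.674 0.688 0.269
  outer loop
   vertex 2.5 4.7 1.2
   vertex 2.3 3.8 4.0
   vertex 4.1 1.8 4.6
  endloop
 endfacet
 facet normal 0.836 -0.155 -0.526
  outer loop
   vertex 2.5 4.7 1.2
   vertex 4.1 1.8 4.6
   vertex 1.1 0.2 0.3
  endloop
 endfacet
 facet normal 0.374 0.068 -0.925
  outer loop
   vertex 2.5 4.7 1.2
   vertex 1.1 0.2 0.3
   vertex 1.0 4.8 0.6
  endloop
 endfacet
 facet normal -0.036 -0.128 0.991
  outer loop
   vertex 1.4 4.1 4.8
   vertex 1.4 1.0 4.4
   vertex 4.1 1.8 4.6
  endloop
 endfacet
 facet normal 0.604 0.672 0.428
  outer loop
   vertex 1.4 4.1 4.8
   vertex 4.1 1.8 4.6
   vertex 2.3 3.8 4.0
  endloop
 endfacet
 facet normal -0.904 -0.055 0.423
  outer loop
   vertex 1.4 4.1 4.8
   vertex 0.5 3.5 2.8
   vertex 1.4 1.0 4.4
  endloop
 endfacet
 facet normal -0.784 0.596 0.174
  outer loop
   vertex 1.4 4.1 4.8
   vertex 1.0 4.8 0.6
   vertex 0.5 3.5 2.8
  endloop
 endfacet
 facet normal 0.000 0.986 0.164
  outer loop
   vertex 1.4 4.1 4.8
   vertex 2.5 4.7 1.2
   vertex 1.0 4.8 0.6
  endloop
 endfacet
 facet normal 0.527 0.797 0.294
  outer loop
   vertex 1.4 4.1 4.8
   vertex 2.3 3.8 4.0
   vertex 2.5 4.7 1.2
  endloop
 endfacet
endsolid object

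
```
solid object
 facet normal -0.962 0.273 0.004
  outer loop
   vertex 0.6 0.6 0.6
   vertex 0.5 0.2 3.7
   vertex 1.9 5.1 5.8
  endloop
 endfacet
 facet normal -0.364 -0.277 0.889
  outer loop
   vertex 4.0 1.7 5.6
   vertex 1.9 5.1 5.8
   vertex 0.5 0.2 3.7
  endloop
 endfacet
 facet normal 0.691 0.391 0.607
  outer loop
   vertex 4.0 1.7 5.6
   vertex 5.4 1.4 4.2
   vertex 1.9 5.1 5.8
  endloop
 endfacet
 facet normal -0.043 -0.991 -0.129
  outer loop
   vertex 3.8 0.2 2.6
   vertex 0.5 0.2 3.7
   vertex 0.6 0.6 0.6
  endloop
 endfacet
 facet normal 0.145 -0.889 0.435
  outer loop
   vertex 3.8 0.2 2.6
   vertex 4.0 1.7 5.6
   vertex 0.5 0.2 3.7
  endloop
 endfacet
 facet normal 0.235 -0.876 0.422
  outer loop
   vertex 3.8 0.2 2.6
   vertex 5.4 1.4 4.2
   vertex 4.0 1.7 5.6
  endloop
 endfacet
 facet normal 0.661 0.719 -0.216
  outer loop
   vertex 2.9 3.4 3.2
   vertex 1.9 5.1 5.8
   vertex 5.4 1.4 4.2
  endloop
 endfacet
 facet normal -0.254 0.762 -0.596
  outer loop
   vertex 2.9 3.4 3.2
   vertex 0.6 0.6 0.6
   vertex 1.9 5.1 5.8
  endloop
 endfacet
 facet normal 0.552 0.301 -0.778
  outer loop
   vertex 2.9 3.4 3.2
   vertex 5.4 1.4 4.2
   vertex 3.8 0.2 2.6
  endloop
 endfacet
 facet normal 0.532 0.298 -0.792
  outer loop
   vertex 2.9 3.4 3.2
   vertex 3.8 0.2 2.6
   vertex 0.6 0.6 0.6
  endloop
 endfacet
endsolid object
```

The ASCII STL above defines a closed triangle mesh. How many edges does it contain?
15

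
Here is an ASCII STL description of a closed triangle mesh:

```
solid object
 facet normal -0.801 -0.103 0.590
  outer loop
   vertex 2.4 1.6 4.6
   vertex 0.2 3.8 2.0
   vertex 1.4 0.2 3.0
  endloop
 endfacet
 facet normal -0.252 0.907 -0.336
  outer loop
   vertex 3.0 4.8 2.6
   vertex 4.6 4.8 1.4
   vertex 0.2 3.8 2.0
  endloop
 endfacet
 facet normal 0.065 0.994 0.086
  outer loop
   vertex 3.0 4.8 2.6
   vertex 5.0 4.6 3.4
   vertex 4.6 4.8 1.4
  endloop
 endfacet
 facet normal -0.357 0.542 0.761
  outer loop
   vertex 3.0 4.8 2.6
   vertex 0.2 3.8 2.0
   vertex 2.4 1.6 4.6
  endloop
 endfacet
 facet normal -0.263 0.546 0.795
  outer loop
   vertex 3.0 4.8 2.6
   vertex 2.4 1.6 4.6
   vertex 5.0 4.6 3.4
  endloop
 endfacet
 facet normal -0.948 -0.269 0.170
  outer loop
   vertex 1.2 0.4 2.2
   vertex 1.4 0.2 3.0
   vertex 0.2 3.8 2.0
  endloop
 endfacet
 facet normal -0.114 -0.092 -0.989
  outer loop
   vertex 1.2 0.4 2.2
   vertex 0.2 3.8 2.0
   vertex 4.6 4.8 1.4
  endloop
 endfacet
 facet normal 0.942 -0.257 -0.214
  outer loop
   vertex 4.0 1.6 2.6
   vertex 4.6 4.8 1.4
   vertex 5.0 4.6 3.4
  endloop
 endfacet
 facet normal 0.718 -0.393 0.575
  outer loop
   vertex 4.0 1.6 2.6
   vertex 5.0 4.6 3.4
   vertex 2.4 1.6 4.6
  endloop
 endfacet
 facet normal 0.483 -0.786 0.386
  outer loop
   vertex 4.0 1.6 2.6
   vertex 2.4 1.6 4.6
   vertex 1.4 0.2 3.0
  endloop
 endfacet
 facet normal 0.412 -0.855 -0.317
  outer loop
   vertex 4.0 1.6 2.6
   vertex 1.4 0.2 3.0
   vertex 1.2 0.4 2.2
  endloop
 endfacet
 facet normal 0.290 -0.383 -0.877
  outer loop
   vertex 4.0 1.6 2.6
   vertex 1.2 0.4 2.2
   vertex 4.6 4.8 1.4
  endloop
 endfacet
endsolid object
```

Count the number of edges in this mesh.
18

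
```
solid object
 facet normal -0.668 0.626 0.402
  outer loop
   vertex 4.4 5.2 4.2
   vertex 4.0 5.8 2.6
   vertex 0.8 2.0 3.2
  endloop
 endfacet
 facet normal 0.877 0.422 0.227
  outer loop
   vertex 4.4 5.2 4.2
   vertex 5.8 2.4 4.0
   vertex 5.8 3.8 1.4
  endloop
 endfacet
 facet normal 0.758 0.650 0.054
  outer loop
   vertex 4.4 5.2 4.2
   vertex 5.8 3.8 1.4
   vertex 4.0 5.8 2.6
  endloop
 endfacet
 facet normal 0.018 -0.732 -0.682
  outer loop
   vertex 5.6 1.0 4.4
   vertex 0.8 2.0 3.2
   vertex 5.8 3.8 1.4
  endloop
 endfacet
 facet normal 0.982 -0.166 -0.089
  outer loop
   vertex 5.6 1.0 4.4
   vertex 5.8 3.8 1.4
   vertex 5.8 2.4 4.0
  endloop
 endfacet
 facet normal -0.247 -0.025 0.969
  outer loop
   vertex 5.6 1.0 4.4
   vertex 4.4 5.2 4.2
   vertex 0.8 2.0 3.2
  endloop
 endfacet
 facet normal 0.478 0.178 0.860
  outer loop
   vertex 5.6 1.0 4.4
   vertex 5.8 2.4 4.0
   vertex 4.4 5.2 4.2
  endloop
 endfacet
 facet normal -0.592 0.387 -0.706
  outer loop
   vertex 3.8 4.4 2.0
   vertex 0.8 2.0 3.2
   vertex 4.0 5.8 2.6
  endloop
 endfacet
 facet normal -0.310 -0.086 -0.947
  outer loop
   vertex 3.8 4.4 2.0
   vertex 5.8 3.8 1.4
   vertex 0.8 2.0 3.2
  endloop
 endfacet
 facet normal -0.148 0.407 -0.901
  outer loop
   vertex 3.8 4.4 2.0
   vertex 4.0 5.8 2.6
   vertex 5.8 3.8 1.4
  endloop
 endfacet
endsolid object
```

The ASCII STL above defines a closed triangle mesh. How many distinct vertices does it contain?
7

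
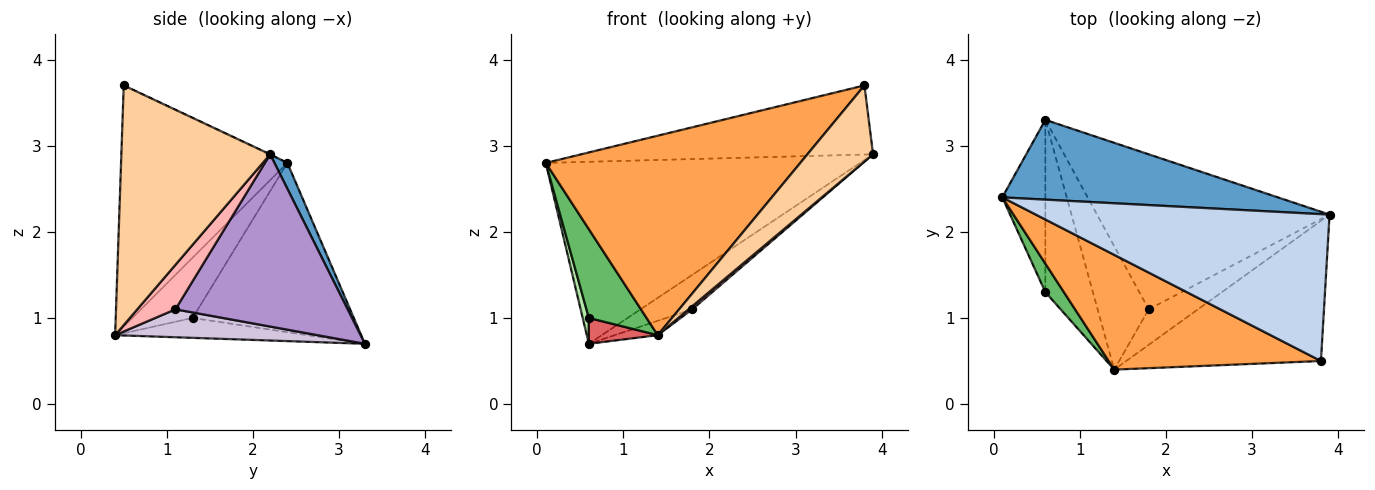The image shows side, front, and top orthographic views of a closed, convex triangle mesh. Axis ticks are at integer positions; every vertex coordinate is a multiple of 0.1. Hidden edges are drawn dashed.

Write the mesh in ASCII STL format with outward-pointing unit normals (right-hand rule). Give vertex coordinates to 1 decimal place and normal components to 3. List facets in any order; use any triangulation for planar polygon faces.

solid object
 facet normal 0.038 0.915 0.401
  outer loop
   vertex 0.6 3.3 0.7
   vertex 0.1 2.4 2.8
   vertex 3.9 2.2 2.9
  endloop
 endfacet
 facet normal -0.001 0.426 0.905
  outer loop
   vertex 3.8 0.5 3.7
   vertex 3.9 2.2 2.9
   vertex 0.1 2.4 2.8
  endloop
 endfacet
 facet normal -0.493 -0.754 0.434
  outer loop
   vertex 3.8 0.5 3.7
   vertex 0.1 2.4 2.8
   vertex 1.4 0.4 0.8
  endloop
 endfacet
 facet normal 0.734 -0.324 -0.597
  outer loop
   vertex 3.8 0.5 3.7
   vertex 1.4 0.4 0.8
   vertex 3.9 2.2 2.9
  endloop
 endfacet
 facet normal -0.705 -0.675 0.217
  outer loop
   vertex 0.6 1.3 1.0
   vertex 1.4 0.4 0.8
   vertex 0.1 2.4 2.8
  endloop
 endfacet
 facet normal -0.968 -0.037 -0.246
  outer loop
   vertex 0.6 1.3 1.0
   vertex 0.1 2.4 2.8
   vertex 0.6 3.3 0.7
  endloop
 endfacet
 facet normal -0.383 -0.137 -0.914
  outer loop
   vertex 0.6 1.3 1.0
   vertex 0.6 3.3 0.7
   vertex 1.4 0.4 0.8
  endloop
 endfacet
 facet normal 0.669 -0.065 -0.741
  outer loop
   vertex 1.8 1.1 1.1
   vertex 3.9 2.2 2.9
   vertex 1.4 0.4 0.8
  endloop
 endfacet
 facet normal 0.586 0.176 -0.791
  outer loop
   vertex 1.8 1.1 1.1
   vertex 0.6 3.3 0.7
   vertex 3.9 2.2 2.9
  endloop
 endfacet
 facet normal 0.477 0.102 -0.873
  outer loop
   vertex 1.8 1.1 1.1
   vertex 1.4 0.4 0.8
   vertex 0.6 3.3 0.7
  endloop
 endfacet
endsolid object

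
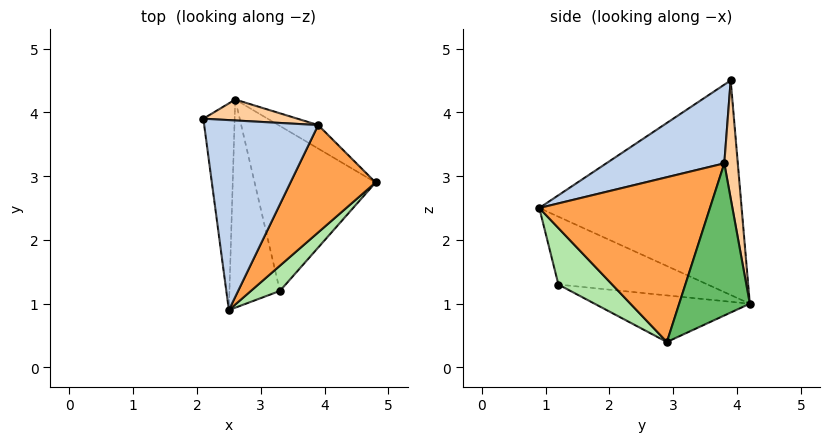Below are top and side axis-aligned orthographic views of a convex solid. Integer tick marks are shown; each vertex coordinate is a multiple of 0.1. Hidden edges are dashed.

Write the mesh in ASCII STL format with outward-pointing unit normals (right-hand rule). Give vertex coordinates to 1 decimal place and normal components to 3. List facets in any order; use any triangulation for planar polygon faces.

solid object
 facet normal -0.989 -0.036 -0.144
  outer loop
   vertex 2.6 4.2 1.0
   vertex 2.5 0.9 2.5
   vertex 2.1 3.9 4.5
  endloop
 endfacet
 facet normal 0.514 -0.428 0.744
  outer loop
   vertex 3.9 3.8 3.2
   vertex 2.1 3.9 4.5
   vertex 2.5 0.9 2.5
  endloop
 endfacet
 facet normal 0.782 -0.475 0.404
  outer loop
   vertex 3.9 3.8 3.2
   vertex 2.5 0.9 2.5
   vertex 4.8 2.9 0.4
  endloop
 endfacet
 facet normal 0.129 0.986 0.103
  outer loop
   vertex 3.9 3.8 3.2
   vertex 2.6 4.2 1.0
   vertex 2.1 3.9 4.5
  endloop
 endfacet
 facet normal 0.479 0.869 -0.125
  outer loop
   vertex 3.9 3.8 3.2
   vertex 4.8 2.9 0.4
   vertex 2.6 4.2 1.0
  endloop
 endfacet
 facet normal 0.782 -0.477 0.402
  outer loop
   vertex 3.3 1.2 1.3
   vertex 4.8 2.9 0.4
   vertex 2.5 0.9 2.5
  endloop
 endfacet
 facet normal -0.354 -0.174 -0.919
  outer loop
   vertex 3.3 1.2 1.3
   vertex 2.6 4.2 1.0
   vertex 4.8 2.9 0.4
  endloop
 endfacet
 facet normal -0.779 -0.240 -0.579
  outer loop
   vertex 3.3 1.2 1.3
   vertex 2.5 0.9 2.5
   vertex 2.6 4.2 1.0
  endloop
 endfacet
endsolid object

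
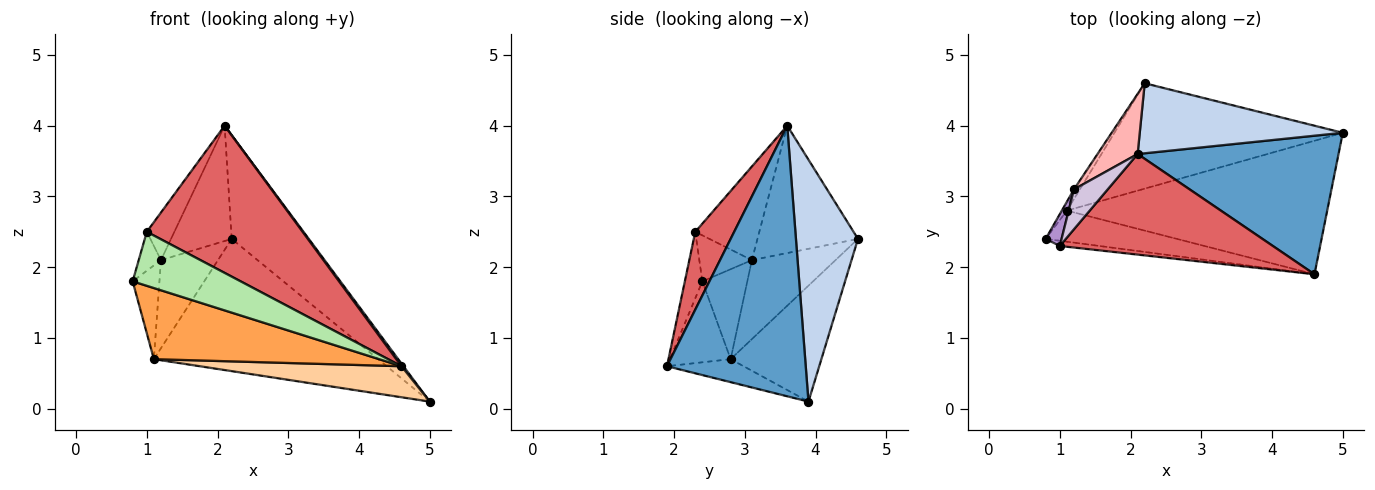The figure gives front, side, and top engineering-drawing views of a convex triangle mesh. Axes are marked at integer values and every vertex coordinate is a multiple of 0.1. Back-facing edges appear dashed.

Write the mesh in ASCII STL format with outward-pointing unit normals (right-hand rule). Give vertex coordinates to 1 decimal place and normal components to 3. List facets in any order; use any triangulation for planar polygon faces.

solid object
 facet normal 0.803 -0.012 0.596
  outer loop
   vertex 2.1 3.6 4.0
   vertex 4.6 1.9 0.6
   vertex 5.0 3.9 0.1
  endloop
 endfacet
 facet normal 0.555 0.689 0.466
  outer loop
   vertex 2.2 4.6 2.4
   vertex 2.1 3.6 4.0
   vertex 5.0 3.9 0.1
  endloop
 endfacet
 facet normal -0.240 -0.890 -0.389
  outer loop
   vertex 1.1 2.8 0.7
   vertex 4.6 1.9 0.6
   vertex 0.8 2.4 1.8
  endloop
 endfacet
 facet normal -0.086 -0.225 -0.970
  outer loop
   vertex 1.1 2.8 0.7
   vertex 5.0 3.9 0.1
   vertex 4.6 1.9 0.6
  endloop
 endfacet
 facet normal -0.302 0.746 -0.594
  outer loop
   vertex 1.1 2.8 0.7
   vertex 2.2 4.6 2.4
   vertex 5.0 3.9 0.1
  endloop
 endfacet
 facet normal -0.159 -0.983 -0.095
  outer loop
   vertex 1.0 2.3 2.5
   vertex 0.8 2.4 1.8
   vertex 4.6 1.9 0.6
  endloop
 endfacet
 facet normal 0.202 -0.809 0.553
  outer loop
   vertex 1.0 2.3 2.5
   vertex 4.6 1.9 0.6
   vertex 2.1 3.6 4.0
  endloop
 endfacet
 facet normal -0.827 0.499 0.260
  outer loop
   vertex 1.2 3.1 2.1
   vertex 2.1 3.6 4.0
   vertex 2.2 4.6 2.4
  endloop
 endfacet
 facet normal -0.877 0.371 0.304
  outer loop
   vertex 1.2 3.1 2.1
   vertex 0.8 2.4 1.8
   vertex 1.0 2.3 2.5
  endloop
 endfacet
 facet normal -0.872 0.375 0.314
  outer loop
   vertex 1.2 3.1 2.1
   vertex 1.0 2.3 2.5
   vertex 2.1 3.6 4.0
  endloop
 endfacet
 facet normal -0.858 0.511 -0.048
  outer loop
   vertex 1.2 3.1 2.1
   vertex 1.1 2.8 0.7
   vertex 0.8 2.4 1.8
  endloop
 endfacet
 facet normal -0.825 0.562 -0.062
  outer loop
   vertex 1.2 3.1 2.1
   vertex 2.2 4.6 2.4
   vertex 1.1 2.8 0.7
  endloop
 endfacet
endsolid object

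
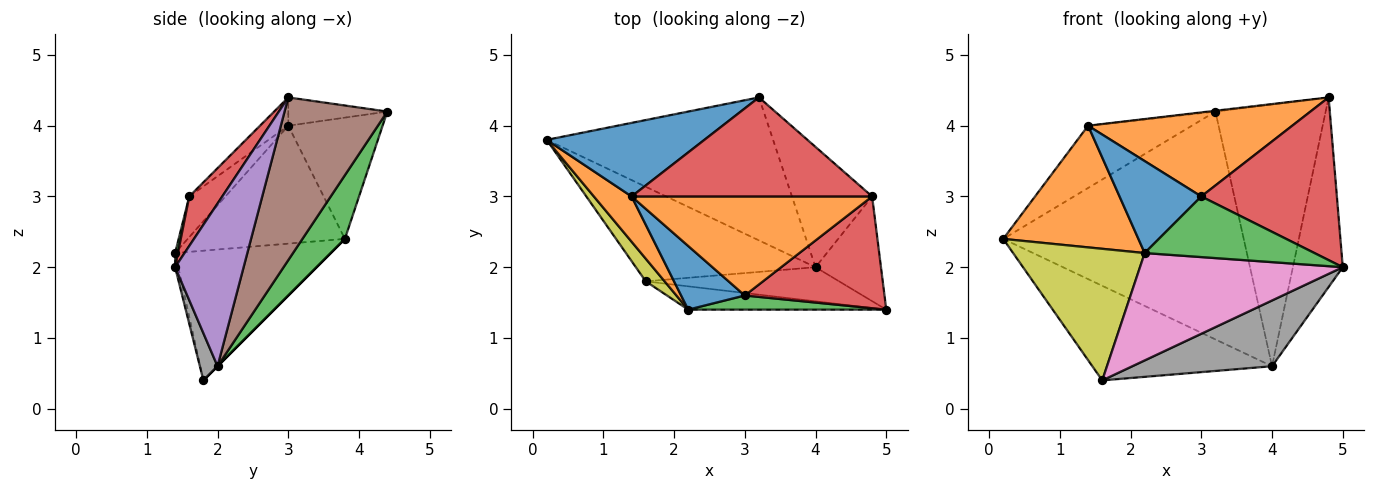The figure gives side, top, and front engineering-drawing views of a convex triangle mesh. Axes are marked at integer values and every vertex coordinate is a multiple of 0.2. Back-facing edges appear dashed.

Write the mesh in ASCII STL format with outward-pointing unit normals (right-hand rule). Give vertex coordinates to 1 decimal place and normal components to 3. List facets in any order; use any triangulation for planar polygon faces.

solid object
 facet normal -0.506 0.557 0.658
  outer loop
   vertex 1.4 3.0 4.0
   vertex 3.2 4.4 4.2
   vertex 0.2 3.8 2.4
  endloop
 endfacet
 facet normal -0.737 -0.634 0.236
  outer loop
   vertex 1.4 3.0 4.0
   vertex 0.2 3.8 2.4
   vertex 2.2 1.4 2.2
  endloop
 endfacet
 facet normal 0.148 0.838 -0.526
  outer loop
   vertex 4.0 2.0 0.6
   vertex 0.2 3.8 2.4
   vertex 3.2 4.4 4.2
  endloop
 endfacet
 facet normal -0.117 0.008 0.993
  outer loop
   vertex 4.8 3.0 4.4
   vertex 3.2 4.4 4.2
   vertex 1.4 3.0 4.0
  endloop
 endfacet
 facet normal 0.769 0.560 -0.309
  outer loop
   vertex 4.8 3.0 4.4
   vertex 5.0 1.4 2.0
   vertex 4.0 2.0 0.6
  endloop
 endfacet
 facet normal 0.646 0.693 -0.319
  outer loop
   vertex 4.8 3.0 4.4
   vertex 4.0 2.0 0.6
   vertex 3.2 4.4 4.2
  endloop
 endfacet
 facet normal -0.015 -0.977 -0.212
  outer loop
   vertex 1.6 1.8 0.4
   vertex 5.0 1.4 2.0
   vertex 2.2 1.4 2.2
  endloop
 endfacet
 facet normal 0.112 -0.882 -0.458
  outer loop
   vertex 1.6 1.8 0.4
   vertex 4.0 2.0 0.6
   vertex 5.0 1.4 2.0
  endloop
 endfacet
 facet normal -0.759 -0.642 0.110
  outer loop
   vertex 1.6 1.8 0.4
   vertex 2.2 1.4 2.2
   vertex 0.2 3.8 2.4
  endloop
 endfacet
 facet normal 0.000 0.707 -0.707
  outer loop
   vertex 1.6 1.8 0.4
   vertex 0.2 3.8 2.4
   vertex 4.0 2.0 0.6
  endloop
 endfacet
 facet normal -0.342 -0.773 0.535
  outer loop
   vertex 3.0 1.6 3.0
   vertex 1.4 3.0 4.0
   vertex 2.2 1.4 2.2
  endloop
 endfacet
 facet normal -0.089 -0.645 0.759
  outer loop
   vertex 3.0 1.6 3.0
   vertex 4.8 3.0 4.4
   vertex 1.4 3.0 4.0
  endloop
 endfacet
 facet normal 0.016 -0.974 0.227
  outer loop
   vertex 3.0 1.6 3.0
   vertex 2.2 1.4 2.2
   vertex 5.0 1.4 2.0
  endloop
 endfacet
 facet normal 0.197 -0.808 0.555
  outer loop
   vertex 3.0 1.6 3.0
   vertex 5.0 1.4 2.0
   vertex 4.8 3.0 4.4
  endloop
 endfacet
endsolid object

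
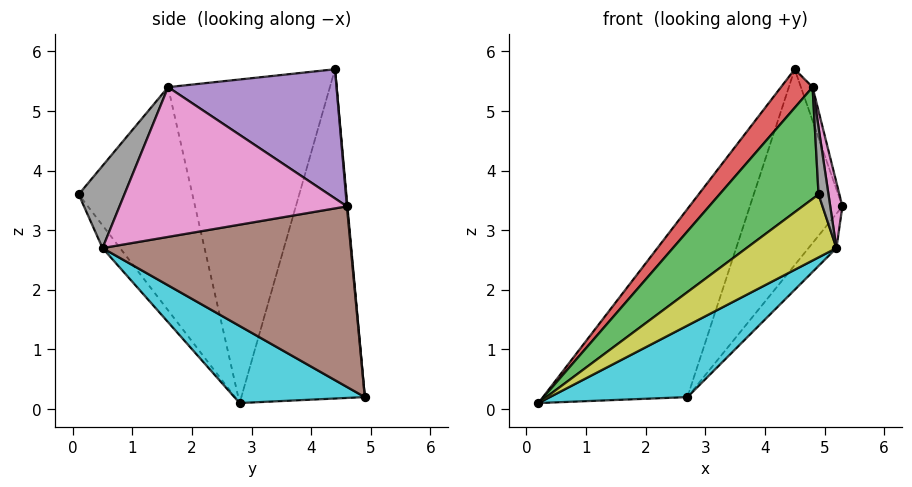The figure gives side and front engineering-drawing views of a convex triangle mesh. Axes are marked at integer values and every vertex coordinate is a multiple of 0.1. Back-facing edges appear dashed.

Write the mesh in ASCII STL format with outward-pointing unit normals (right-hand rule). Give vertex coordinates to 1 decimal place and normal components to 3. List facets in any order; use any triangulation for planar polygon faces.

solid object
 facet normal -0.625 0.732 0.271
  outer loop
   vertex 2.7 4.9 0.2
   vertex 0.2 2.8 0.1
   vertex 4.5 4.4 5.7
  endloop
 endfacet
 facet normal 0.006 0.996 0.089
  outer loop
   vertex 2.7 4.9 0.2
   vertex 4.5 4.4 5.7
   vertex 5.3 4.6 3.4
  endloop
 endfacet
 facet normal -0.673 -0.586 0.451
  outer loop
   vertex 4.8 1.6 5.4
   vertex 0.2 2.8 0.1
   vertex 4.9 0.1 3.6
  endloop
 endfacet
 facet normal -0.763 -0.149 0.629
  outer loop
   vertex 4.8 1.6 5.4
   vertex 4.5 4.4 5.7
   vertex 0.2 2.8 0.1
  endloop
 endfacet
 facet normal 0.941 0.065 0.333
  outer loop
   vertex 4.8 1.6 5.4
   vertex 5.3 4.6 3.4
   vertex 4.5 4.4 5.7
  endloop
 endfacet
 facet normal 0.777 0.087 -0.623
  outer loop
   vertex 5.2 0.5 2.7
   vertex 2.7 4.9 0.2
   vertex 5.3 4.6 3.4
  endloop
 endfacet
 facet normal 0.985 -0.053 0.167
  outer loop
   vertex 5.2 0.5 2.7
   vertex 5.3 4.6 3.4
   vertex 4.8 1.6 5.4
  endloop
 endfacet
 facet normal 0.952 -0.207 0.225
  outer loop
   vertex 5.2 0.5 2.7
   vertex 4.8 1.6 5.4
   vertex 4.9 0.1 3.6
  endloop
 endfacet
 facet normal -0.171 -0.878 -0.447
  outer loop
   vertex 5.2 0.5 2.7
   vertex 4.9 0.1 3.6
   vertex 0.2 2.8 0.1
  endloop
 endfacet
 facet normal 0.312 -0.329 -0.891
  outer loop
   vertex 5.2 0.5 2.7
   vertex 0.2 2.8 0.1
   vertex 2.7 4.9 0.2
  endloop
 endfacet
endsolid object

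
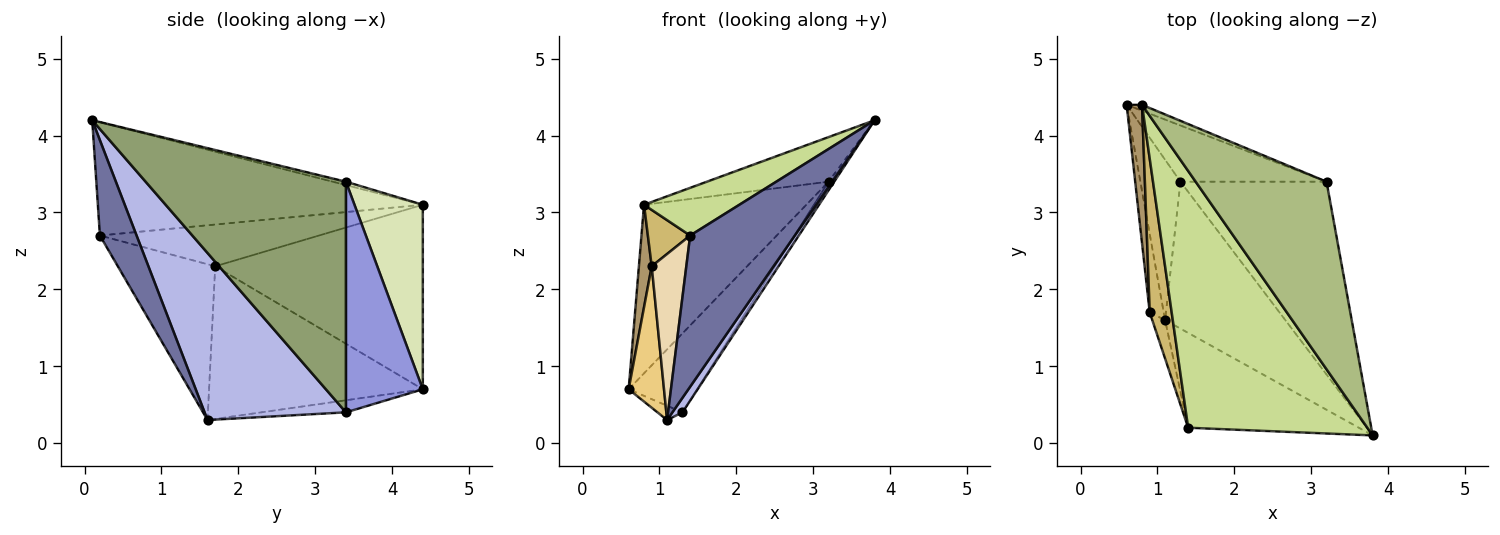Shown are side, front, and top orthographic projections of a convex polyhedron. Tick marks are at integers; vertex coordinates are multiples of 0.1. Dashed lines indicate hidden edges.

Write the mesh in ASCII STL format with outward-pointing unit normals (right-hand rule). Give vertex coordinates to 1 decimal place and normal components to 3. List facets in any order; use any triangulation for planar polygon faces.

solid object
 facet normal 0.284 -0.812 -0.509
  outer loop
   vertex 1.4 0.2 2.7
   vertex 1.1 1.6 0.3
   vertex 3.8 0.1 4.2
  endloop
 endfacet
 facet normal -0.288 0.085 -0.954
  outer loop
   vertex 1.3 3.4 0.4
   vertex 1.1 1.6 0.3
   vertex 0.6 4.4 0.7
  endloop
 endfacet
 facet normal 0.675 0.601 -0.428
  outer loop
   vertex 1.3 3.4 0.4
   vertex 0.6 4.4 0.7
   vertex 3.2 3.4 3.4
  endloop
 endfacet
 facet normal 0.810 -0.058 -0.583
  outer loop
   vertex 1.3 3.4 0.4
   vertex 3.8 0.1 4.2
   vertex 1.1 1.6 0.3
  endloop
 endfacet
 facet normal 0.845 0.024 -0.535
  outer loop
   vertex 1.3 3.4 0.4
   vertex 3.2 3.4 3.4
   vertex 3.8 0.1 4.2
  endloop
 endfacet
 facet normal -0.025 0.231 0.973
  outer loop
   vertex 0.8 4.4 3.1
   vertex 3.8 0.1 4.2
   vertex 3.2 3.4 3.4
  endloop
 endfacet
 facet normal -0.528 -0.155 0.835
  outer loop
   vertex 0.8 4.4 3.1
   vertex 1.4 0.2 2.7
   vertex 3.8 0.1 4.2
  endloop
 endfacet
 facet normal 0.388 0.921 -0.032
  outer loop
   vertex 0.8 4.4 3.1
   vertex 3.2 3.4 3.4
   vertex 0.6 4.4 0.7
  endloop
 endfacet
 facet normal -0.995 -0.061 0.083
  outer loop
   vertex 0.9 1.7 2.3
   vertex 0.8 4.4 3.1
   vertex 0.6 4.4 0.7
  endloop
 endfacet
 facet normal -0.872 -0.168 0.459
  outer loop
   vertex 0.9 1.7 2.3
   vertex 1.4 0.2 2.7
   vertex 0.8 4.4 3.1
  endloop
 endfacet
 facet normal -0.983 -0.163 -0.090
  outer loop
   vertex 0.9 1.7 2.3
   vertex 0.6 4.4 0.7
   vertex 1.1 1.6 0.3
  endloop
 endfacet
 facet normal -0.939 -0.334 -0.077
  outer loop
   vertex 0.9 1.7 2.3
   vertex 1.1 1.6 0.3
   vertex 1.4 0.2 2.7
  endloop
 endfacet
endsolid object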